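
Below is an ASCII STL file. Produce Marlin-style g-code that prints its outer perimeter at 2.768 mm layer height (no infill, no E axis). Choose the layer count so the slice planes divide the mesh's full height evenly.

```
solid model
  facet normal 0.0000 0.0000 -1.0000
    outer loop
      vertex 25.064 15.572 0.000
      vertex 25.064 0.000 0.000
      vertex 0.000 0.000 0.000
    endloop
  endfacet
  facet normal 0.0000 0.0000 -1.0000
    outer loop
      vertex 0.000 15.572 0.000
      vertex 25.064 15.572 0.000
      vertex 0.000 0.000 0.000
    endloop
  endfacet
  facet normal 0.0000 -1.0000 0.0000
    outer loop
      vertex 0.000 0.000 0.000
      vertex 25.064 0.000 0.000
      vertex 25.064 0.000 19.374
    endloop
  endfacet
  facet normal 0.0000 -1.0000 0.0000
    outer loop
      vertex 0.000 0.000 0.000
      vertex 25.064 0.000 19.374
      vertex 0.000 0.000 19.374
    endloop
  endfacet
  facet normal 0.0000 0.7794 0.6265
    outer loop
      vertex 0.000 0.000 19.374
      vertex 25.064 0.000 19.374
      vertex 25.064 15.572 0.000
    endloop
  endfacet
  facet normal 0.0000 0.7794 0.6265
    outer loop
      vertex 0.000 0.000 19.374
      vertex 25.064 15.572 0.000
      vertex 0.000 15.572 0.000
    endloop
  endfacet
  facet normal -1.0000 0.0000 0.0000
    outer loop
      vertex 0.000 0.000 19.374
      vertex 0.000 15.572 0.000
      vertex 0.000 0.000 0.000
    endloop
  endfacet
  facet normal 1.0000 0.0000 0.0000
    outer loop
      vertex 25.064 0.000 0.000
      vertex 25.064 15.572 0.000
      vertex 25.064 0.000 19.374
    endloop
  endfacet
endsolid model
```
; perimeter-only toolpath
G21 ; units = mm
G90 ; absolute positioning
G28 ; home
; layer 1
G0 Z2.768
G0 X0.000 Y0.000
G1 X25.064 Y0.000
G1 X25.064 Y13.347
G1 X0.000 Y13.347
G1 X0.000 Y0.000
; layer 2
G0 Z5.535
G0 X0.000 Y0.000
G1 X25.064 Y0.000
G1 X25.064 Y11.123
G1 X0.000 Y11.123
G1 X0.000 Y0.000
; layer 3
G0 Z8.303
G0 X0.000 Y0.000
G1 X25.064 Y0.000
G1 X25.064 Y8.898
G1 X0.000 Y8.898
G1 X0.000 Y0.000
; layer 4
G0 Z11.071
G0 X0.000 Y0.000
G1 X25.064 Y0.000
G1 X25.064 Y6.674
G1 X0.000 Y6.674
G1 X0.000 Y0.000
; layer 5
G0 Z13.839
G0 X0.000 Y0.000
G1 X25.064 Y0.000
G1 X25.064 Y4.449
G1 X0.000 Y4.449
G1 X0.000 Y0.000
; layer 6
G0 Z16.606
G0 X0.000 Y0.000
G1 X25.064 Y0.000
G1 X25.064 Y2.225
G1 X0.000 Y2.225
G1 X0.000 Y0.000
M2 ; end

The solid is a wedge (ramp): 25.1 × 15.6 mm base, rising to 19.4 mm along the y=0 edge and sloping linearly to z=0 at y=15.6. Slicing at Δz = 2.768 mm — 7 equal slices spanning the solid's height, so layer i sits at z = i·h/7 — gives 6 non-empty perimeters. Each is a 4-segment closed polygon; G0 lifts to the layer z and rapids to the start vertex, then G1 traces the edges. The cross-section shrinks linearly with z (the slice at the apex is degenerate and omitted).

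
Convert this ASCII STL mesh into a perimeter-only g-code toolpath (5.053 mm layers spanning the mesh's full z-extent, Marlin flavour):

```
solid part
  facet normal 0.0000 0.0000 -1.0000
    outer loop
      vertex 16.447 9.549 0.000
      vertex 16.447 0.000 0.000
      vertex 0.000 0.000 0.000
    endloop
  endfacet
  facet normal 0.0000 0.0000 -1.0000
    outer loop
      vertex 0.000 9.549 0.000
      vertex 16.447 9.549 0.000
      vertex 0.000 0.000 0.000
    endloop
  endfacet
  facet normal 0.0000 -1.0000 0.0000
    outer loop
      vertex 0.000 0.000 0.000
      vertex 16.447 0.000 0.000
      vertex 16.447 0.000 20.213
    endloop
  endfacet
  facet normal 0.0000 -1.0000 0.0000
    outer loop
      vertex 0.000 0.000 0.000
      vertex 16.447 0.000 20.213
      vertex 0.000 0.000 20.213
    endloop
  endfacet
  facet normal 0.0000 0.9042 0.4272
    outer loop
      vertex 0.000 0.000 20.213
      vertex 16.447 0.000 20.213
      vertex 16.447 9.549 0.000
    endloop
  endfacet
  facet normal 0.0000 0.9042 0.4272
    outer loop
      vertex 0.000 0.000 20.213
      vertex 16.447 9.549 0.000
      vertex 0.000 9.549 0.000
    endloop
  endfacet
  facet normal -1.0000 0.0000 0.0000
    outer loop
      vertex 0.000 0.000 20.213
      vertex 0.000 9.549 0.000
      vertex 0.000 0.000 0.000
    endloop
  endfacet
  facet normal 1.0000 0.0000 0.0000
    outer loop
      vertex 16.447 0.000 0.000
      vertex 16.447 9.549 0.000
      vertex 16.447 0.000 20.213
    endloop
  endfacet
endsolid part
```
; perimeter-only toolpath
G21 ; units = mm
G90 ; absolute positioning
G28 ; home
; layer 1
G0 Z5.053
G0 X0.000 Y0.000
G1 X16.447 Y0.000
G1 X16.447 Y7.162
G1 X0.000 Y7.162
G1 X0.000 Y0.000
; layer 2
G0 Z10.107
G0 X0.000 Y0.000
G1 X16.447 Y0.000
G1 X16.447 Y4.774
G1 X0.000 Y4.774
G1 X0.000 Y0.000
; layer 3
G0 Z15.160
G0 X0.000 Y0.000
G1 X16.447 Y0.000
G1 X16.447 Y2.387
G1 X0.000 Y2.387
G1 X0.000 Y0.000
M2 ; end

The solid is a wedge (ramp): 16.4 × 9.55 mm base, rising to 20.2 mm along the y=0 edge and sloping linearly to z=0 at y=9.55. Slicing at Δz = 5.053 mm — 4 equal slices spanning the solid's height, so layer i sits at z = i·h/4 — gives 3 non-empty perimeters. Each is a 4-segment closed polygon; G0 lifts to the layer z and rapids to the start vertex, then G1 traces the edges. The cross-section shrinks linearly with z (the slice at the apex is degenerate and omitted).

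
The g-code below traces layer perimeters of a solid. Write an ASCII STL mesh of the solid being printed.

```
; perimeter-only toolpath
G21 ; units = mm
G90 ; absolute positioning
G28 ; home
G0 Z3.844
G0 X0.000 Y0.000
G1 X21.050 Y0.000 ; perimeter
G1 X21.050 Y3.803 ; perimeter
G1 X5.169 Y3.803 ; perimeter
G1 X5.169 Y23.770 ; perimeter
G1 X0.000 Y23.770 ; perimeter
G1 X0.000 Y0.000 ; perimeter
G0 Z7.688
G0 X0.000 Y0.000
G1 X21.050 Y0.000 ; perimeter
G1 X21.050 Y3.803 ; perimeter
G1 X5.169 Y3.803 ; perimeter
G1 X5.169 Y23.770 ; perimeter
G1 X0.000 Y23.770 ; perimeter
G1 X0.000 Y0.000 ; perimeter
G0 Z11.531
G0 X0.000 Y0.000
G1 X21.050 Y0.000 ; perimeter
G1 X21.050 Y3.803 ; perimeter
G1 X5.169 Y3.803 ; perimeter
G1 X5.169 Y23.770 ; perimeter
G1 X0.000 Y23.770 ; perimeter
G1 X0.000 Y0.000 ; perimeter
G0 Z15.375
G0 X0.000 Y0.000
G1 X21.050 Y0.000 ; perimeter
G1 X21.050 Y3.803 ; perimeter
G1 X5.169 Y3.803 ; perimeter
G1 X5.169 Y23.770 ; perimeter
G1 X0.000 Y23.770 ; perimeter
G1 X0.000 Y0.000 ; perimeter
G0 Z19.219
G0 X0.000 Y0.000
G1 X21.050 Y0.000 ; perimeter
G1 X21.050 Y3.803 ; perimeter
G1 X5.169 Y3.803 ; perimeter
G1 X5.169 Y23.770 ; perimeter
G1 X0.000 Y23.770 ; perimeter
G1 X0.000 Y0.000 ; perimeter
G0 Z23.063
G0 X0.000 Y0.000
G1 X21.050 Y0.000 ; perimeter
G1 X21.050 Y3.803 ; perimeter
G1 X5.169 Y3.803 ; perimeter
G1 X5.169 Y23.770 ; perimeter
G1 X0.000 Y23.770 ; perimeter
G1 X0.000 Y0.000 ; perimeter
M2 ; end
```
solid part
  facet normal 0.0000 0.0000 -1.0000
    outer loop
      vertex 21.050 3.803 0.000
      vertex 21.050 0.000 0.000
      vertex 0.000 0.000 0.000
    endloop
  endfacet
  facet normal 0.0000 0.0000 -1.0000
    outer loop
      vertex 5.169 3.803 0.000
      vertex 21.050 3.803 0.000
      vertex 0.000 0.000 0.000
    endloop
  endfacet
  facet normal 0.0000 0.0000 -1.0000
    outer loop
      vertex 5.169 23.770 0.000
      vertex 5.169 3.803 0.000
      vertex 0.000 0.000 0.000
    endloop
  endfacet
  facet normal 0.0000 0.0000 -1.0000
    outer loop
      vertex 0.000 23.770 0.000
      vertex 5.169 23.770 0.000
      vertex 0.000 0.000 0.000
    endloop
  endfacet
  facet normal 0.0000 0.0000 1.0000
    outer loop
      vertex 0.000 0.000 23.063
      vertex 21.050 0.000 23.063
      vertex 21.050 3.803 23.063
    endloop
  endfacet
  facet normal 0.0000 0.0000 1.0000
    outer loop
      vertex 0.000 0.000 23.063
      vertex 21.050 3.803 23.063
      vertex 5.169 3.803 23.063
    endloop
  endfacet
  facet normal 0.0000 0.0000 1.0000
    outer loop
      vertex 0.000 0.000 23.063
      vertex 5.169 3.803 23.063
      vertex 5.169 23.770 23.063
    endloop
  endfacet
  facet normal 0.0000 0.0000 1.0000
    outer loop
      vertex 0.000 0.000 23.063
      vertex 5.169 23.770 23.063
      vertex 0.000 23.770 23.063
    endloop
  endfacet
  facet normal 0.0000 -1.0000 0.0000
    outer loop
      vertex 0.000 0.000 0.000
      vertex 21.050 0.000 0.000
      vertex 21.050 0.000 23.063
    endloop
  endfacet
  facet normal 0.0000 -1.0000 0.0000
    outer loop
      vertex 0.000 0.000 0.000
      vertex 21.050 0.000 23.063
      vertex 0.000 0.000 23.063
    endloop
  endfacet
  facet normal 1.0000 0.0000 0.0000
    outer loop
      vertex 21.050 0.000 0.000
      vertex 21.050 3.803 0.000
      vertex 21.050 3.803 23.063
    endloop
  endfacet
  facet normal 1.0000 0.0000 0.0000
    outer loop
      vertex 21.050 0.000 0.000
      vertex 21.050 3.803 23.063
      vertex 21.050 0.000 23.063
    endloop
  endfacet
  facet normal 0.0000 1.0000 0.0000
    outer loop
      vertex 21.050 3.803 0.000
      vertex 5.169 3.803 0.000
      vertex 5.169 3.803 23.063
    endloop
  endfacet
  facet normal 0.0000 1.0000 0.0000
    outer loop
      vertex 21.050 3.803 0.000
      vertex 5.169 3.803 23.063
      vertex 21.050 3.803 23.063
    endloop
  endfacet
  facet normal 1.0000 0.0000 0.0000
    outer loop
      vertex 5.169 3.803 0.000
      vertex 5.169 23.770 0.000
      vertex 5.169 23.770 23.063
    endloop
  endfacet
  facet normal 1.0000 0.0000 0.0000
    outer loop
      vertex 5.169 3.803 0.000
      vertex 5.169 23.770 23.063
      vertex 5.169 3.803 23.063
    endloop
  endfacet
  facet normal 0.0000 1.0000 0.0000
    outer loop
      vertex 5.169 23.770 0.000
      vertex 0.000 23.770 0.000
      vertex 0.000 23.770 23.063
    endloop
  endfacet
  facet normal 0.0000 1.0000 0.0000
    outer loop
      vertex 5.169 23.770 0.000
      vertex 0.000 23.770 23.063
      vertex 5.169 23.770 23.063
    endloop
  endfacet
  facet normal -1.0000 0.0000 0.0000
    outer loop
      vertex 0.000 23.770 0.000
      vertex 0.000 0.000 0.000
      vertex 0.000 0.000 23.063
    endloop
  endfacet
  facet normal -1.0000 0.0000 0.0000
    outer loop
      vertex 0.000 23.770 0.000
      vertex 0.000 0.000 23.063
      vertex 0.000 23.770 23.063
    endloop
  endfacet
endsolid part

The G0 Z moves step by Δz≈3.844 mm. Every layer's G1 loop is the same polygon, so the solid is a straight extrusion of it from z=0 to z≈23.1. Closing with flat bottom and top caps and triangulating gives 20 facets — an L-shaped prism: outer 21.1 × 23.8 mm, arm thicknesses ≈ 3.8 mm (horizontal) and 5.17 mm (vertical), extruded 23.1 mm in z.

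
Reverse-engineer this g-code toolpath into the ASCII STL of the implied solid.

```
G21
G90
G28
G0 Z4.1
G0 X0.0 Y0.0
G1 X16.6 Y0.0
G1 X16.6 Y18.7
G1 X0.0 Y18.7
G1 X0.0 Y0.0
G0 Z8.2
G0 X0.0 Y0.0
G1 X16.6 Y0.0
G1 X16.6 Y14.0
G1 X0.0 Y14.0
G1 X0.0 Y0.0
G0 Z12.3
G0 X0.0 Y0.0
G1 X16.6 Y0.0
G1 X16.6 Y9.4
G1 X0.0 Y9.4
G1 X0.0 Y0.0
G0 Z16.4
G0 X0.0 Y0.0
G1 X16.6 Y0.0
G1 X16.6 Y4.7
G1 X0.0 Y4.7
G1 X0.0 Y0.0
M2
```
solid part
  facet normal 0.0000 0.0000 -1.0000
    outer loop
      vertex 16.6 23.4 0.0
      vertex 16.6 0.0 0.0
      vertex 0.0 0.0 0.0
    endloop
  endfacet
  facet normal 0.0000 0.0000 -1.0000
    outer loop
      vertex 0.0 23.4 0.0
      vertex 16.6 23.4 0.0
      vertex 0.0 0.0 0.0
    endloop
  endfacet
  facet normal 0.0000 -1.0000 0.0000
    outer loop
      vertex 0.0 0.0 0.0
      vertex 16.6 0.0 0.0
      vertex 16.6 0.0 20.5
    endloop
  endfacet
  facet normal 0.0000 -1.0000 0.0000
    outer loop
      vertex 0.0 0.0 0.0
      vertex 16.6 0.0 20.5
      vertex 0.0 0.0 20.5
    endloop
  endfacet
  facet normal 0.0000 0.6590 0.7522
    outer loop
      vertex 0.0 0.0 20.5
      vertex 16.6 0.0 20.5
      vertex 16.6 23.4 0.0
    endloop
  endfacet
  facet normal 0.0000 0.6590 0.7522
    outer loop
      vertex 0.0 0.0 20.5
      vertex 16.6 23.4 0.0
      vertex 0.0 23.4 0.0
    endloop
  endfacet
  facet normal -1.0000 0.0000 0.0000
    outer loop
      vertex 0.0 0.0 20.5
      vertex 0.0 23.4 0.0
      vertex 0.0 0.0 0.0
    endloop
  endfacet
  facet normal 1.0000 0.0000 0.0000
    outer loop
      vertex 16.6 0.0 0.0
      vertex 16.6 23.4 0.0
      vertex 16.6 0.0 20.5
    endloop
  endfacet
endsolid part

The G0 Z moves step by Δz≈4.1 mm. The G1 loops shrink linearly with z, so the solid tapers from its base footprint up to z≈20.5. Closing with a flat bottom cap and the tapered top and triangulating gives 8 facets — a wedge (ramp): 16.6 × 23.4 mm base, rising to 20.5 mm along the y=0 edge and sloping linearly to z=0 at y=23.4.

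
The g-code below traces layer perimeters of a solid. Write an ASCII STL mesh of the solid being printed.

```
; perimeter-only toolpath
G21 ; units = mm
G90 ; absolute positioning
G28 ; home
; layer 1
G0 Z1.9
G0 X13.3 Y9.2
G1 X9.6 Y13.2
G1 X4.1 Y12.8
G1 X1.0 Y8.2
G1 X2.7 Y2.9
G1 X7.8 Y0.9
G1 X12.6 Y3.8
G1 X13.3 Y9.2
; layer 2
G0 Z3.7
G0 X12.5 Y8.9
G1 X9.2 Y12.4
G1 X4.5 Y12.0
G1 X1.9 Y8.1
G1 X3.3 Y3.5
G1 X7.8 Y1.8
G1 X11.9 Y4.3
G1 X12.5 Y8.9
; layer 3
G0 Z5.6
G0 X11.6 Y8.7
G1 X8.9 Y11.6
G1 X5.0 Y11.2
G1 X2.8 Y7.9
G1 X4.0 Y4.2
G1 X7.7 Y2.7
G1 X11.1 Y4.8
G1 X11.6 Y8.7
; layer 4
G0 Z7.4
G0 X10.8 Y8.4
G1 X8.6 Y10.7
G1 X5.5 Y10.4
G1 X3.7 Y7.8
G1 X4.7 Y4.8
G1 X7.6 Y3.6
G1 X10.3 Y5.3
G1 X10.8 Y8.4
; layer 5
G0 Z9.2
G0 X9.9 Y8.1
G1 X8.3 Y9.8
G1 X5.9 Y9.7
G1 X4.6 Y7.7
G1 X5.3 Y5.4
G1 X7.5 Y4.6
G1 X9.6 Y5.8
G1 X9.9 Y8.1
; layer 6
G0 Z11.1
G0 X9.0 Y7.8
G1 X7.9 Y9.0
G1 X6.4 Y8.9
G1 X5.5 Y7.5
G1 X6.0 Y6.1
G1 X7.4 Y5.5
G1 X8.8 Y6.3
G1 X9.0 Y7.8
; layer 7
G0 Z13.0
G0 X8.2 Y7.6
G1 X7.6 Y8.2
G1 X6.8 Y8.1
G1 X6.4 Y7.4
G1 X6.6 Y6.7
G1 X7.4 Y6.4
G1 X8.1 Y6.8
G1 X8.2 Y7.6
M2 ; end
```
solid part
  facet normal 0.0000 0.0000 -1.0000
    outer loop
      vertex 3.6 13.6 0.0
      vertex 9.9 14.1 0.0
      vertex 14.2 9.5 0.0
    endloop
  endfacet
  facet normal 0.0000 0.0000 -1.0000
    outer loop
      vertex 0.1 8.3 0.0
      vertex 3.6 13.6 0.0
      vertex 14.2 9.5 0.0
    endloop
  endfacet
  facet normal 0.0000 0.0000 -1.0000
    outer loop
      vertex 2.0 2.3 0.0
      vertex 0.1 8.3 0.0
      vertex 14.2 9.5 0.0
    endloop
  endfacet
  facet normal 0.0000 0.0000 -1.0000
    outer loop
      vertex 7.9 0.0 0.0
      vertex 2.0 2.3 0.0
      vertex 14.2 9.5 0.0
    endloop
  endfacet
  facet normal 0.0000 0.0000 -1.0000
    outer loop
      vertex 13.4 3.3 0.0
      vertex 7.9 0.0 0.0
      vertex 14.2 9.5 0.0
    endloop
  endfacet
  facet normal 0.6681 0.6246 0.4043
    outer loop
      vertex 14.2 9.5 0.0
      vertex 9.9 14.1 0.0
      vertex 7.3 7.3 14.8
    endloop
  endfacet
  facet normal -0.0723 0.9111 0.4059
    outer loop
      vertex 9.9 14.1 0.0
      vertex 3.6 13.6 0.0
      vertex 7.3 7.3 14.8
    endloop
  endfacet
  facet normal -0.7629 0.5038 0.4052
    outer loop
      vertex 3.6 13.6 0.0
      vertex 0.1 8.3 0.0
      vertex 7.3 7.3 14.8
    endloop
  endfacet
  facet normal -0.8715 -0.2760 0.4053
    outer loop
      vertex 0.1 8.3 0.0
      vertex 2.0 2.3 0.0
      vertex 7.3 7.3 14.8
    endloop
  endfacet
  facet normal -0.3319 -0.8513 0.4064
    outer loop
      vertex 2.0 2.3 0.0
      vertex 7.9 0.0 0.0
      vertex 7.3 7.3 14.8
    endloop
  endfacet
  facet normal 0.4703 -0.7838 0.4057
    outer loop
      vertex 7.9 0.0 0.0
      vertex 13.4 3.3 0.0
      vertex 7.3 7.3 14.8
    endloop
  endfacet
  facet normal 0.9067 -0.1170 0.4053
    outer loop
      vertex 13.4 3.3 0.0
      vertex 14.2 9.5 0.0
      vertex 7.3 7.3 14.8
    endloop
  endfacet
endsolid part

The G0 Z moves step by Δz≈1.9 mm. The G1 loops shrink linearly with z, so the solid tapers from its base footprint up to z≈14.8. Closing with a flat bottom cap and the tapered top and triangulating gives 12 facets — a regular 7-sided pyramid, base circumscribed radius ≈ 7.3 mm, apex at z ≈ 14.8 mm.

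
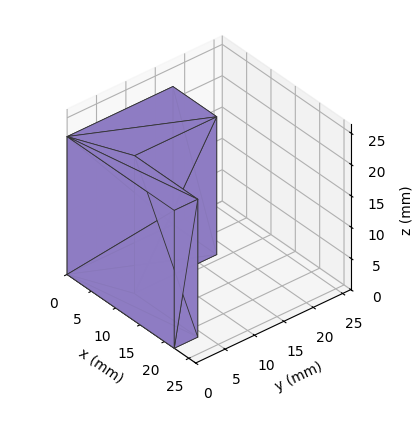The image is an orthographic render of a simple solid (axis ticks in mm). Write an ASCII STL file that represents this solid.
Reading the render: the shape is an L-shaped prism: outer 22 × 18 mm, arm thicknesses ≈ 4 mm (horizontal) and 9 mm (vertical), extruded 22 mm in z (dimensions read to the nearest mm from the axis ticks). For the STL, each face is triangulated and given an outward normal.

solid part
  facet normal 0.0000 0.0000 -1.0000
    outer loop
      vertex 22.00 4.00 0.00
      vertex 22.00 0.00 0.00
      vertex 0.00 0.00 0.00
    endloop
  endfacet
  facet normal 0.0000 0.0000 -1.0000
    outer loop
      vertex 9.00 4.00 0.00
      vertex 22.00 4.00 0.00
      vertex 0.00 0.00 0.00
    endloop
  endfacet
  facet normal 0.0000 0.0000 -1.0000
    outer loop
      vertex 9.00 18.00 0.00
      vertex 9.00 4.00 0.00
      vertex 0.00 0.00 0.00
    endloop
  endfacet
  facet normal 0.0000 0.0000 -1.0000
    outer loop
      vertex 0.00 18.00 0.00
      vertex 9.00 18.00 0.00
      vertex 0.00 0.00 0.00
    endloop
  endfacet
  facet normal 0.0000 0.0000 1.0000
    outer loop
      vertex 0.00 0.00 22.00
      vertex 22.00 0.00 22.00
      vertex 22.00 4.00 22.00
    endloop
  endfacet
  facet normal 0.0000 0.0000 1.0000
    outer loop
      vertex 0.00 0.00 22.00
      vertex 22.00 4.00 22.00
      vertex 9.00 4.00 22.00
    endloop
  endfacet
  facet normal 0.0000 0.0000 1.0000
    outer loop
      vertex 0.00 0.00 22.00
      vertex 9.00 4.00 22.00
      vertex 9.00 18.00 22.00
    endloop
  endfacet
  facet normal 0.0000 0.0000 1.0000
    outer loop
      vertex 0.00 0.00 22.00
      vertex 9.00 18.00 22.00
      vertex 0.00 18.00 22.00
    endloop
  endfacet
  facet normal 0.0000 -1.0000 0.0000
    outer loop
      vertex 0.00 0.00 0.00
      vertex 22.00 0.00 0.00
      vertex 22.00 0.00 22.00
    endloop
  endfacet
  facet normal 0.0000 -1.0000 0.0000
    outer loop
      vertex 0.00 0.00 0.00
      vertex 22.00 0.00 22.00
      vertex 0.00 0.00 22.00
    endloop
  endfacet
  facet normal 1.0000 0.0000 0.0000
    outer loop
      vertex 22.00 0.00 0.00
      vertex 22.00 4.00 0.00
      vertex 22.00 4.00 22.00
    endloop
  endfacet
  facet normal 1.0000 0.0000 0.0000
    outer loop
      vertex 22.00 0.00 0.00
      vertex 22.00 4.00 22.00
      vertex 22.00 0.00 22.00
    endloop
  endfacet
  facet normal 0.0000 1.0000 0.0000
    outer loop
      vertex 22.00 4.00 0.00
      vertex 9.00 4.00 0.00
      vertex 9.00 4.00 22.00
    endloop
  endfacet
  facet normal 0.0000 1.0000 0.0000
    outer loop
      vertex 22.00 4.00 0.00
      vertex 9.00 4.00 22.00
      vertex 22.00 4.00 22.00
    endloop
  endfacet
  facet normal 1.0000 0.0000 0.0000
    outer loop
      vertex 9.00 4.00 0.00
      vertex 9.00 18.00 0.00
      vertex 9.00 18.00 22.00
    endloop
  endfacet
  facet normal 1.0000 0.0000 0.0000
    outer loop
      vertex 9.00 4.00 0.00
      vertex 9.00 18.00 22.00
      vertex 9.00 4.00 22.00
    endloop
  endfacet
  facet normal 0.0000 1.0000 0.0000
    outer loop
      vertex 9.00 18.00 0.00
      vertex 0.00 18.00 0.00
      vertex 0.00 18.00 22.00
    endloop
  endfacet
  facet normal 0.0000 1.0000 0.0000
    outer loop
      vertex 9.00 18.00 0.00
      vertex 0.00 18.00 22.00
      vertex 9.00 18.00 22.00
    endloop
  endfacet
  facet normal -1.0000 0.0000 0.0000
    outer loop
      vertex 0.00 18.00 0.00
      vertex 0.00 0.00 0.00
      vertex 0.00 0.00 22.00
    endloop
  endfacet
  facet normal -1.0000 0.0000 0.0000
    outer loop
      vertex 0.00 18.00 0.00
      vertex 0.00 0.00 22.00
      vertex 0.00 18.00 22.00
    endloop
  endfacet
endsolid part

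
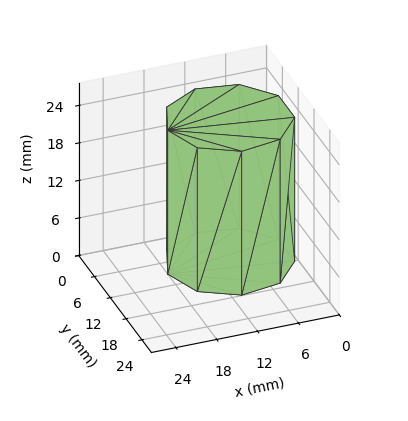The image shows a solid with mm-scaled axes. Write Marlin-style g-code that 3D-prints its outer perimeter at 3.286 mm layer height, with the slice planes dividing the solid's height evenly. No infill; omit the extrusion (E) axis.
Reading the render: the shape is a regular 9-sided prism (a cylinder approximated with 9 flat sides), circumscribed radius ≈ 9 mm, height ≈ 23 mm (dimensions read to the nearest mm from the axis ticks). For the g-code, the solid's height is divided into equal slices at the stated Δz and each level perimeter traced with G1 moves after a G0 lift.

; perimeter-only toolpath
G21 ; units = mm
G90 ; absolute positioning
G28 ; home
; layer 1
G0 Z3.286
G0 X18.000 Y9.000
G1 X15.894 Y14.785
G1 X10.563 Y17.863
G1 X4.500 Y16.794
G1 X0.543 Y12.078
G1 X0.543 Y5.922
G1 X4.500 Y1.206
G1 X10.563 Y0.137
G1 X15.894 Y3.215
G1 X18.000 Y9.000
; layer 2
G0 Z6.571
G0 X18.000 Y9.000
G1 X15.894 Y14.785
G1 X10.563 Y17.863
G1 X4.500 Y16.794
G1 X0.543 Y12.078
G1 X0.543 Y5.922
G1 X4.500 Y1.206
G1 X10.563 Y0.137
G1 X15.894 Y3.215
G1 X18.000 Y9.000
; layer 3
G0 Z9.857
G0 X18.000 Y9.000
G1 X15.894 Y14.785
G1 X10.563 Y17.863
G1 X4.500 Y16.794
G1 X0.543 Y12.078
G1 X0.543 Y5.922
G1 X4.500 Y1.206
G1 X10.563 Y0.137
G1 X15.894 Y3.215
G1 X18.000 Y9.000
; layer 4
G0 Z13.143
G0 X18.000 Y9.000
G1 X15.894 Y14.785
G1 X10.563 Y17.863
G1 X4.500 Y16.794
G1 X0.543 Y12.078
G1 X0.543 Y5.922
G1 X4.500 Y1.206
G1 X10.563 Y0.137
G1 X15.894 Y3.215
G1 X18.000 Y9.000
; layer 5
G0 Z16.429
G0 X18.000 Y9.000
G1 X15.894 Y14.785
G1 X10.563 Y17.863
G1 X4.500 Y16.794
G1 X0.543 Y12.078
G1 X0.543 Y5.922
G1 X4.500 Y1.206
G1 X10.563 Y0.137
G1 X15.894 Y3.215
G1 X18.000 Y9.000
; layer 6
G0 Z19.714
G0 X18.000 Y9.000
G1 X15.894 Y14.785
G1 X10.563 Y17.863
G1 X4.500 Y16.794
G1 X0.543 Y12.078
G1 X0.543 Y5.922
G1 X4.500 Y1.206
G1 X10.563 Y0.137
G1 X15.894 Y3.215
G1 X18.000 Y9.000
; layer 7
G0 Z23.000
G0 X18.000 Y9.000
G1 X15.894 Y14.785
G1 X10.563 Y17.863
G1 X4.500 Y16.794
G1 X0.543 Y12.078
G1 X0.543 Y5.922
G1 X4.500 Y1.206
G1 X10.563 Y0.137
G1 X15.894 Y3.215
G1 X18.000 Y9.000
M2 ; end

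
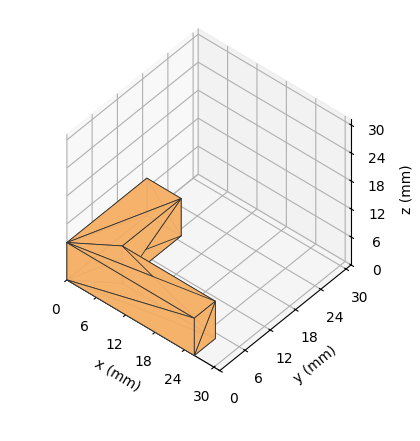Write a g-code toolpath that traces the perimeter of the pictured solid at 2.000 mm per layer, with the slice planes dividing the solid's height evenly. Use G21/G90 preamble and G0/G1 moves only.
Reading the render: the shape is an L-shaped prism: outer 26 × 19 mm, arm thicknesses ≈ 5 mm (horizontal) and 7 mm (vertical), extruded 8 mm in z (dimensions read to the nearest mm from the axis ticks). For the g-code, the solid's height is divided into equal slices at the stated Δz and each level perimeter traced with G1 moves after a G0 lift.

; perimeter-only toolpath
G21 ; units = mm
G90 ; absolute positioning
G28 ; home
; layer 1
G0 Z2.000
G0 X0.000 Y0.000
G1 X26.000 Y0.000
G1 X26.000 Y5.000
G1 X7.000 Y5.000
G1 X7.000 Y19.000
G1 X0.000 Y19.000
G1 X0.000 Y0.000
; layer 2
G0 Z4.000
G0 X0.000 Y0.000
G1 X26.000 Y0.000
G1 X26.000 Y5.000
G1 X7.000 Y5.000
G1 X7.000 Y19.000
G1 X0.000 Y19.000
G1 X0.000 Y0.000
; layer 3
G0 Z6.000
G0 X0.000 Y0.000
G1 X26.000 Y0.000
G1 X26.000 Y5.000
G1 X7.000 Y5.000
G1 X7.000 Y19.000
G1 X0.000 Y19.000
G1 X0.000 Y0.000
; layer 4
G0 Z8.000
G0 X0.000 Y0.000
G1 X26.000 Y0.000
G1 X26.000 Y5.000
G1 X7.000 Y5.000
G1 X7.000 Y19.000
G1 X0.000 Y19.000
G1 X0.000 Y0.000
M2 ; end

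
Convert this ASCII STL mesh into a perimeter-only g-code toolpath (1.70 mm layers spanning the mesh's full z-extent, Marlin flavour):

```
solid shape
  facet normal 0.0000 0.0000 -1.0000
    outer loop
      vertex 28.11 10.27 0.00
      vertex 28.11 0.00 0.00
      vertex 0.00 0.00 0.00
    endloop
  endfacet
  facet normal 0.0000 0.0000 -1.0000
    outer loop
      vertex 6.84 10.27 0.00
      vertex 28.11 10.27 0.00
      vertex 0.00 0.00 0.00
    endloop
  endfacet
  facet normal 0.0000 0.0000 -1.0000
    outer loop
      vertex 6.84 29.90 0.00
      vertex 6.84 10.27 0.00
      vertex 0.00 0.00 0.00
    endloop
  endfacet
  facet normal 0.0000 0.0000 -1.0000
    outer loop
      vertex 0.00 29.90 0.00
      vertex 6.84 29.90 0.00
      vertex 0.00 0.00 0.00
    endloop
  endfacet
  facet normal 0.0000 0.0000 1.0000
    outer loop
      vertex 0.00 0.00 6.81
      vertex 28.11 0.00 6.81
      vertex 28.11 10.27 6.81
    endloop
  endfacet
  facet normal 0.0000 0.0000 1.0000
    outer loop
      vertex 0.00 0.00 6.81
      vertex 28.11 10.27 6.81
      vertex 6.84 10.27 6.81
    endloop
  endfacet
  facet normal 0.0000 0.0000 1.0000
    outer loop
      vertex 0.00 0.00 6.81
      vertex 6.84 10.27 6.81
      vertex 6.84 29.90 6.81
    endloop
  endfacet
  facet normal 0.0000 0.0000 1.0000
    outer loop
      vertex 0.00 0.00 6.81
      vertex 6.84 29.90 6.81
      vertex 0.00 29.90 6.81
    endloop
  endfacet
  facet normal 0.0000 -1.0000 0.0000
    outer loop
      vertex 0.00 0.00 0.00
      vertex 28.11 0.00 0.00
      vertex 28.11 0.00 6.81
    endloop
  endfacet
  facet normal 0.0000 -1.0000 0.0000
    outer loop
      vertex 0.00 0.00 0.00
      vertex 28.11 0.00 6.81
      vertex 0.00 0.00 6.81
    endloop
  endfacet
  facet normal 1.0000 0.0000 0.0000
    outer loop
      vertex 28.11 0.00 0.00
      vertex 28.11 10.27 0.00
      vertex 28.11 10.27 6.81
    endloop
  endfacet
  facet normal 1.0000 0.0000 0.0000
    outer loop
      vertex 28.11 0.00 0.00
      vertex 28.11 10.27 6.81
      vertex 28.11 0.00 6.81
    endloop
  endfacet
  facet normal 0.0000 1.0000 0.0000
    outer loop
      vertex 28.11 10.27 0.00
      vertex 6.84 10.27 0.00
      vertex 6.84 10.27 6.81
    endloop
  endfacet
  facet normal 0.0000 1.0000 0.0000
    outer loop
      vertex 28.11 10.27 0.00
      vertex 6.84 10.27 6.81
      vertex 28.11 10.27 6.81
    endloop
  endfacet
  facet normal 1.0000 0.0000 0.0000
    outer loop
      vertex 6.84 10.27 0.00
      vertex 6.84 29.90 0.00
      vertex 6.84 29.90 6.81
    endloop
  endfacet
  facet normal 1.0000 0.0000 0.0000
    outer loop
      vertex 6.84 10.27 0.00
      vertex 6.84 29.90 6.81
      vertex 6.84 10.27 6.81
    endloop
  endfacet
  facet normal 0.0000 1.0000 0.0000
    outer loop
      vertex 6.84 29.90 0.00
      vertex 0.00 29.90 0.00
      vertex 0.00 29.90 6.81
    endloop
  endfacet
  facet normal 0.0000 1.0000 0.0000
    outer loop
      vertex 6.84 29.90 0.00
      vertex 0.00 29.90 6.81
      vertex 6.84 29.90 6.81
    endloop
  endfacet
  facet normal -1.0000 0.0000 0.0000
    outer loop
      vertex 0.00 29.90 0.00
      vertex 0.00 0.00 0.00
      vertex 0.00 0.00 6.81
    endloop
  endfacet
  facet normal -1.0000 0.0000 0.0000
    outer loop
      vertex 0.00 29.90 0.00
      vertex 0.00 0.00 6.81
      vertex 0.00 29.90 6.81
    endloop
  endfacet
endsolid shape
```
; perimeter-only toolpath
G21 ; units = mm
G90 ; absolute positioning
G28 ; home
; layer 1
G0 Z1.70
G0 X0.00 Y0.00
G1 X28.11 Y0.00
G1 X28.11 Y10.27
G1 X6.84 Y10.27
G1 X6.84 Y29.90
G1 X0.00 Y29.90
G1 X0.00 Y0.00
; layer 2
G0 Z3.40
G0 X0.00 Y0.00
G1 X28.11 Y0.00
G1 X28.11 Y10.27
G1 X6.84 Y10.27
G1 X6.84 Y29.90
G1 X0.00 Y29.90
G1 X0.00 Y0.00
; layer 3
G0 Z5.11
G0 X0.00 Y0.00
G1 X28.11 Y0.00
G1 X28.11 Y10.27
G1 X6.84 Y10.27
G1 X6.84 Y29.90
G1 X0.00 Y29.90
G1 X0.00 Y0.00
; layer 4
G0 Z6.81
G0 X0.00 Y0.00
G1 X28.11 Y0.00
G1 X28.11 Y10.27
G1 X6.84 Y10.27
G1 X6.84 Y29.90
G1 X0.00 Y29.90
G1 X0.00 Y0.00
M2 ; end

The solid is an L-shaped prism: outer 28.1 × 29.9 mm, arm thicknesses ≈ 10.3 mm (horizontal) and 6.84 mm (vertical), extruded 6.81 mm in z. Slicing at Δz = 1.70 mm — 4 equal slices spanning the solid's height, so layer i sits at z = i·h/4 — gives 4 non-empty perimeters. Each is a 6-segment closed polygon; G0 lifts to the layer z and rapids to the start vertex, then G1 traces the edges.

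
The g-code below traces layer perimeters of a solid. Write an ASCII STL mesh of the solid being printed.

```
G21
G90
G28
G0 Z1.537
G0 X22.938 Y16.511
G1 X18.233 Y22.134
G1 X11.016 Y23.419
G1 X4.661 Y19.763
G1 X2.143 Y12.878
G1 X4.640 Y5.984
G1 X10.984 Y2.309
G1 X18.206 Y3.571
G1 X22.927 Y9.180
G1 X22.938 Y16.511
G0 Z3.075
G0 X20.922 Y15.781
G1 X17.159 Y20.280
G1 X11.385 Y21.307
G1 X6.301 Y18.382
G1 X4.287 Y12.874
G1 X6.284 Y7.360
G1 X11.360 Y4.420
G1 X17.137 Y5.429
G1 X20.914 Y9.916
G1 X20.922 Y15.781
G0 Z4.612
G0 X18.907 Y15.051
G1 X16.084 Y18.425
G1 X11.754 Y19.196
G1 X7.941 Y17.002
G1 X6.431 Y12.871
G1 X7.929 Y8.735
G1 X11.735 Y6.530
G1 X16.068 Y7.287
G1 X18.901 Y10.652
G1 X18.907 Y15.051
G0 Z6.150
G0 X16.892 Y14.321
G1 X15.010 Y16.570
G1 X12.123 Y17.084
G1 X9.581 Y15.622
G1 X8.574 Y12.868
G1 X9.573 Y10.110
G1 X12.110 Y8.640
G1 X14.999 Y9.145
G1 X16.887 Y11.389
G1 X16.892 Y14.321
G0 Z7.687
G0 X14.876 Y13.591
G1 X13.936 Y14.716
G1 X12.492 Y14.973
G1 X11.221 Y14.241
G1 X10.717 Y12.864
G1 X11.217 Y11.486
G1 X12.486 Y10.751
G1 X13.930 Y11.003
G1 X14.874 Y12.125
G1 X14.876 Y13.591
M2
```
solid part
  facet normal 0.0000 0.0000 -1.0000
    outer loop
      vertex 10.647 25.530 0.000
      vertex 19.308 23.989 0.000
      vertex 24.953 17.241 0.000
    endloop
  endfacet
  facet normal 0.0000 0.0000 -1.0000
    outer loop
      vertex 3.021 21.143 0.000
      vertex 10.647 25.530 0.000
      vertex 24.953 17.241 0.000
    endloop
  endfacet
  facet normal 0.0000 0.0000 -1.0000
    outer loop
      vertex 0.000 12.881 0.000
      vertex 3.021 21.143 0.000
      vertex 24.953 17.241 0.000
    endloop
  endfacet
  facet normal 0.0000 0.0000 -1.0000
    outer loop
      vertex 2.996 4.609 0.000
      vertex 0.000 12.881 0.000
      vertex 24.953 17.241 0.000
    endloop
  endfacet
  facet normal 0.0000 0.0000 -1.0000
    outer loop
      vertex 10.609 0.199 0.000
      vertex 2.996 4.609 0.000
      vertex 24.953 17.241 0.000
    endloop
  endfacet
  facet normal 0.0000 0.0000 -1.0000
    outer loop
      vertex 19.275 1.713 0.000
      vertex 10.609 0.199 0.000
      vertex 24.953 17.241 0.000
    endloop
  endfacet
  facet normal 0.0000 0.0000 -1.0000
    outer loop
      vertex 24.940 8.444 0.000
      vertex 19.275 1.713 0.000
      vertex 24.953 17.241 0.000
    endloop
  endfacet
  facet normal 0.4654 0.3893 0.7949
    outer loop
      vertex 24.953 17.241 0.000
      vertex 19.308 23.989 0.000
      vertex 12.861 12.861 9.225
    endloop
  endfacet
  facet normal 0.1063 0.5974 0.7949
    outer loop
      vertex 19.308 23.989 0.000
      vertex 10.647 25.530 0.000
      vertex 12.861 12.861 9.225
    endloop
  endfacet
  facet normal -0.3026 0.5259 0.7949
    outer loop
      vertex 10.647 25.530 0.000
      vertex 3.021 21.143 0.000
      vertex 12.861 12.861 9.225
    endloop
  endfacet
  facet normal -0.5698 0.2084 0.7949
    outer loop
      vertex 3.021 21.143 0.000
      vertex 0.000 12.881 0.000
      vertex 12.861 12.861 9.225
    endloop
  endfacet
  facet normal -0.5705 -0.2066 0.7949
    outer loop
      vertex 0.000 12.881 0.000
      vertex 2.996 4.609 0.000
      vertex 12.861 12.861 9.225
    endloop
  endfacet
  facet normal -0.3041 -0.5250 0.7949
    outer loop
      vertex 2.996 4.609 0.000
      vertex 10.609 0.199 0.000
      vertex 12.861 12.861 9.225
    endloop
  endfacet
  facet normal 0.1044 -0.5977 0.7949
    outer loop
      vertex 10.609 0.199 0.000
      vertex 19.275 1.713 0.000
      vertex 12.861 12.861 9.225
    endloop
  endfacet
  facet normal 0.4642 -0.3907 0.7949
    outer loop
      vertex 19.275 1.713 0.000
      vertex 24.940 8.444 0.000
      vertex 12.861 12.861 9.225
    endloop
  endfacet
  facet normal 0.6067 -0.0009 0.7949
    outer loop
      vertex 24.940 8.444 0.000
      vertex 24.953 17.241 0.000
      vertex 12.861 12.861 9.225
    endloop
  endfacet
endsolid part

The G0 Z moves step by Δz≈1.537 mm. The G1 loops shrink linearly with z, so the solid tapers from its base footprint up to z≈9.22. Closing with a flat bottom cap and the tapered top and triangulating gives 16 facets — a regular 9-sided pyramid, base circumscribed radius ≈ 12.9 mm, apex at z ≈ 9.22 mm.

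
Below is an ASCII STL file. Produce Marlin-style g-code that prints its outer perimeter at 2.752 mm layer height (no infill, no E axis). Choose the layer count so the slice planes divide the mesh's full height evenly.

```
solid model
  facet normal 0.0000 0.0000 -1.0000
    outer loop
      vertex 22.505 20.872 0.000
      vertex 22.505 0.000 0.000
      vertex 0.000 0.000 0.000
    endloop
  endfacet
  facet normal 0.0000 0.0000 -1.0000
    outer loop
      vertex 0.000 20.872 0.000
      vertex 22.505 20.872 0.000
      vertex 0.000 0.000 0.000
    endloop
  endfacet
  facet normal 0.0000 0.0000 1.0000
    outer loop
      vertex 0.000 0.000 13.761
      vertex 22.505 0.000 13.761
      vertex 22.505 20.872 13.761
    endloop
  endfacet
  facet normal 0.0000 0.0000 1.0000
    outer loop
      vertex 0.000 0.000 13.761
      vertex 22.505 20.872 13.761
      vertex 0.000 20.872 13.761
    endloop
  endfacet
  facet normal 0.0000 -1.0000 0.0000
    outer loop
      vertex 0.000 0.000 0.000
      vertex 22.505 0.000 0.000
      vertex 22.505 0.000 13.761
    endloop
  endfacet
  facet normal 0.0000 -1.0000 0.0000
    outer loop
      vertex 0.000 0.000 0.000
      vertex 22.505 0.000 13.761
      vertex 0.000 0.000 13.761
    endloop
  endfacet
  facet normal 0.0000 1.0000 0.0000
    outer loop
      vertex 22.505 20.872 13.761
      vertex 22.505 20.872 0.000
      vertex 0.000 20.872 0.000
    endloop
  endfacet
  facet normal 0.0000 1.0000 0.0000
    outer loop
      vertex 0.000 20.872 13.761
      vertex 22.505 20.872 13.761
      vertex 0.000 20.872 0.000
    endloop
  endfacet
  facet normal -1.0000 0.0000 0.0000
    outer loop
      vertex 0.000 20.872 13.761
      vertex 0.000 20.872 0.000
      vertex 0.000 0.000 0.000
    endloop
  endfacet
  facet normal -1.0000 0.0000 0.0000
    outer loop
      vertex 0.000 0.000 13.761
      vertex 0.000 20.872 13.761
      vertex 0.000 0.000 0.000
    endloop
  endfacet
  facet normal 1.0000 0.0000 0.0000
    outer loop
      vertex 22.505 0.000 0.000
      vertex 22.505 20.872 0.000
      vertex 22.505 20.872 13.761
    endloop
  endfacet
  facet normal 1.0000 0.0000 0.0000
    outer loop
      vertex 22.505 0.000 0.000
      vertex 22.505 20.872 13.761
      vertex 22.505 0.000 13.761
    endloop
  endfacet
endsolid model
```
; perimeter-only toolpath
G21 ; units = mm
G90 ; absolute positioning
G28 ; home
; layer 1
G0 Z2.752
G0 X0.000 Y0.000
G1 X22.505 Y0.000
G1 X22.505 Y20.872
G1 X0.000 Y20.872
G1 X0.000 Y0.000
; layer 2
G0 Z5.504
G0 X0.000 Y0.000
G1 X22.505 Y0.000
G1 X22.505 Y20.872
G1 X0.000 Y20.872
G1 X0.000 Y0.000
; layer 3
G0 Z8.257
G0 X0.000 Y0.000
G1 X22.505 Y0.000
G1 X22.505 Y20.872
G1 X0.000 Y20.872
G1 X0.000 Y0.000
; layer 4
G0 Z11.009
G0 X0.000 Y0.000
G1 X22.505 Y0.000
G1 X22.505 Y20.872
G1 X0.000 Y20.872
G1 X0.000 Y0.000
; layer 5
G0 Z13.761
G0 X0.000 Y0.000
G1 X22.505 Y0.000
G1 X22.505 Y20.872
G1 X0.000 Y20.872
G1 X0.000 Y0.000
M2 ; end

The solid is a rectangular box, roughly 22.5 × 20.9 mm footprint and 13.8 mm tall. Slicing at Δz = 2.752 mm — 5 equal slices spanning the solid's height, so layer i sits at z = i·h/5 — gives 5 non-empty perimeters. Each is a 4-segment closed polygon; G0 lifts to the layer z and rapids to the start vertex, then G1 traces the edges.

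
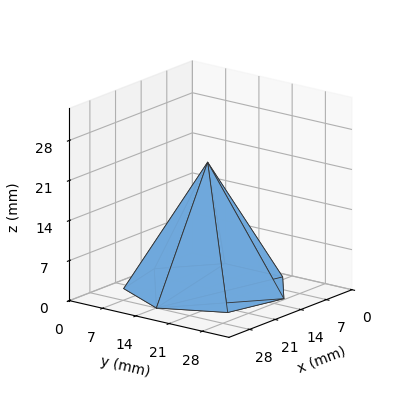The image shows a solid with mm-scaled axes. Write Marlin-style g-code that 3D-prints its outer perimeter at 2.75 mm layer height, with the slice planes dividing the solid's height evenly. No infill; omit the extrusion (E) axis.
Reading the render: the shape is a regular 7-sided pyramid, base circumscribed radius ≈ 14 mm, apex at z ≈ 22 mm (dimensions read to the nearest mm from the axis ticks). For the g-code, the solid's height is divided into equal slices at the stated Δz and each level perimeter traced with G1 moves after a G0 lift.

; perimeter-only toolpath
G21 ; units = mm
G90 ; absolute positioning
G28 ; home
; layer 1
G0 Z2.75
G0 X26.25 Y14.00
G1 X21.64 Y23.58
G1 X11.27 Y25.94
G1 X2.97 Y19.31
G1 X2.97 Y8.69
G1 X11.27 Y2.06
G1 X21.64 Y4.42
G1 X26.25 Y14.00
; layer 2
G0 Z5.50
G0 X24.50 Y14.00
G1 X20.55 Y22.21
G1 X11.66 Y24.24
G1 X4.54 Y18.55
G1 X4.54 Y9.45
G1 X11.66 Y3.76
G1 X20.55 Y5.79
G1 X24.50 Y14.00
; layer 3
G0 Z8.25
G0 X22.75 Y14.00
G1 X19.46 Y20.84
G1 X12.05 Y22.53
G1 X6.12 Y17.79
G1 X6.12 Y10.21
G1 X12.05 Y5.47
G1 X19.46 Y7.16
G1 X22.75 Y14.00
; layer 4
G0 Z11.00
G0 X21.00 Y14.00
G1 X18.37 Y19.48
G1 X12.44 Y20.82
G1 X7.70 Y17.04
G1 X7.70 Y10.96
G1 X12.44 Y7.17
G1 X18.37 Y8.53
G1 X21.00 Y14.00
; layer 5
G0 Z13.75
G0 X19.25 Y14.00
G1 X17.27 Y18.11
G1 X12.83 Y19.12
G1 X9.27 Y16.28
G1 X9.27 Y11.72
G1 X12.83 Y8.88
G1 X17.27 Y9.89
G1 X19.25 Y14.00
; layer 6
G0 Z16.50
G0 X17.50 Y14.00
G1 X16.18 Y16.74
G1 X13.22 Y17.41
G1 X10.85 Y15.52
G1 X10.85 Y12.48
G1 X13.22 Y10.59
G1 X16.18 Y11.26
G1 X17.50 Y14.00
; layer 7
G0 Z19.25
G0 X15.75 Y14.00
G1 X15.09 Y15.37
G1 X13.61 Y15.71
G1 X12.42 Y14.76
G1 X12.42 Y13.24
G1 X13.61 Y12.29
G1 X15.09 Y12.63
G1 X15.75 Y14.00
M2 ; end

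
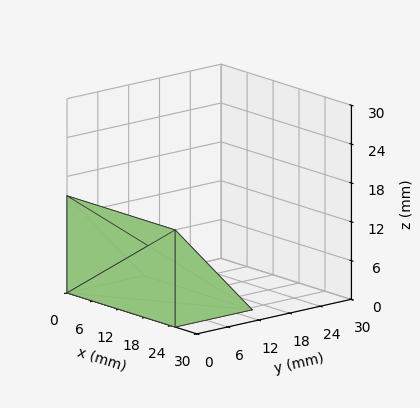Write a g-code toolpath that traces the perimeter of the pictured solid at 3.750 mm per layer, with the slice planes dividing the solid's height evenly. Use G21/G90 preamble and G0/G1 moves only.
Reading the render: the shape is a wedge (ramp): 25 × 15 mm base, rising to 15 mm along the y=0 edge and sloping linearly to z=0 at y=15 (dimensions read to the nearest mm from the axis ticks). For the g-code, the solid's height is divided into equal slices at the stated Δz and each level perimeter traced with G1 moves after a G0 lift.

; perimeter-only toolpath
G21 ; units = mm
G90 ; absolute positioning
G28 ; home
; layer 1
G0 Z3.750
G0 X0.000 Y0.000
G1 X25.000 Y0.000
G1 X25.000 Y11.250
G1 X0.000 Y11.250
G1 X0.000 Y0.000
; layer 2
G0 Z7.500
G0 X0.000 Y0.000
G1 X25.000 Y0.000
G1 X25.000 Y7.500
G1 X0.000 Y7.500
G1 X0.000 Y0.000
; layer 3
G0 Z11.250
G0 X0.000 Y0.000
G1 X25.000 Y0.000
G1 X25.000 Y3.750
G1 X0.000 Y3.750
G1 X0.000 Y0.000
M2 ; end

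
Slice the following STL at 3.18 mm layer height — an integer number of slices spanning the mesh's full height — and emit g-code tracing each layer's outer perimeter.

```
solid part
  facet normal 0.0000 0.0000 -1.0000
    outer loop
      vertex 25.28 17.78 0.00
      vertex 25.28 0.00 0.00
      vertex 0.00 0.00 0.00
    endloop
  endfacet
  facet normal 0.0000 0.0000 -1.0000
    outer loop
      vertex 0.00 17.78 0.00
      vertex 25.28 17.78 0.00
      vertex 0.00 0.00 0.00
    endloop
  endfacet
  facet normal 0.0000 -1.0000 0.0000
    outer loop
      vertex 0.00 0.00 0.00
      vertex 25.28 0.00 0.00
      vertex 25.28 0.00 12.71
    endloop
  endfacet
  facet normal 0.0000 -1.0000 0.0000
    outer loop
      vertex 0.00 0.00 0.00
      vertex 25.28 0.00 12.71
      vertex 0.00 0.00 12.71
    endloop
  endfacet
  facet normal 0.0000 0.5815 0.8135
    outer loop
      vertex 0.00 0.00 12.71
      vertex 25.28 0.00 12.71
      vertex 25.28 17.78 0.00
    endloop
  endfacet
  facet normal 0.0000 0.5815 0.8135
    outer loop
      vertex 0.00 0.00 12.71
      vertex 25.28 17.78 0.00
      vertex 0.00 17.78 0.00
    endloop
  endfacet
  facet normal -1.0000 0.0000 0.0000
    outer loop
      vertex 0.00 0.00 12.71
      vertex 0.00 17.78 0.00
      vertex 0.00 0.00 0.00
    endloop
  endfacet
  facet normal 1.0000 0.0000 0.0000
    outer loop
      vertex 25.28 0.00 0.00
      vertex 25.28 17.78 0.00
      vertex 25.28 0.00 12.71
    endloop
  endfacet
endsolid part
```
; perimeter-only toolpath
G21 ; units = mm
G90 ; absolute positioning
G28 ; home
; layer 1
G0 Z3.18
G0 X0.00 Y0.00
G1 X25.28 Y0.00
G1 X25.28 Y13.34
G1 X0.00 Y13.34
G1 X0.00 Y0.00
; layer 2
G0 Z6.36
G0 X0.00 Y0.00
G1 X25.28 Y0.00
G1 X25.28 Y8.89
G1 X0.00 Y8.89
G1 X0.00 Y0.00
; layer 3
G0 Z9.53
G0 X0.00 Y0.00
G1 X25.28 Y0.00
G1 X25.28 Y4.45
G1 X0.00 Y4.45
G1 X0.00 Y0.00
M2 ; end

The solid is a wedge (ramp): 25.3 × 17.8 mm base, rising to 12.7 mm along the y=0 edge and sloping linearly to z=0 at y=17.8. Slicing at Δz = 3.18 mm — 4 equal slices spanning the solid's height, so layer i sits at z = i·h/4 — gives 3 non-empty perimeters. Each is a 4-segment closed polygon; G0 lifts to the layer z and rapids to the start vertex, then G1 traces the edges. The cross-section shrinks linearly with z (the slice at the apex is degenerate and omitted).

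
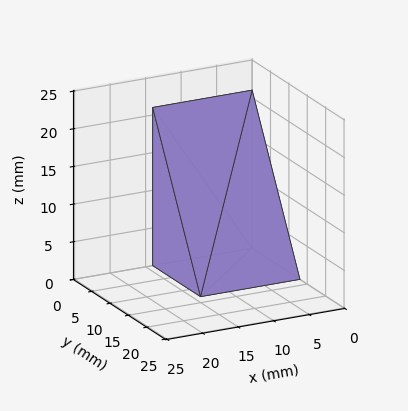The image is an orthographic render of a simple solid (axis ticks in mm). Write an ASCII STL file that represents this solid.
Reading the render: the shape is a wedge (ramp): 14 × 13 mm base, rising to 21 mm along the y=0 edge and sloping linearly to z=0 at y=13 (dimensions read to the nearest mm from the axis ticks). For the STL, each face is triangulated and given an outward normal.

solid part
  facet normal 0.0000 0.0000 -1.0000
    outer loop
      vertex 14.0 13.0 0.0
      vertex 14.0 0.0 0.0
      vertex 0.0 0.0 0.0
    endloop
  endfacet
  facet normal 0.0000 0.0000 -1.0000
    outer loop
      vertex 0.0 13.0 0.0
      vertex 14.0 13.0 0.0
      vertex 0.0 0.0 0.0
    endloop
  endfacet
  facet normal 0.0000 -1.0000 0.0000
    outer loop
      vertex 0.0 0.0 0.0
      vertex 14.0 0.0 0.0
      vertex 14.0 0.0 21.0
    endloop
  endfacet
  facet normal 0.0000 -1.0000 0.0000
    outer loop
      vertex 0.0 0.0 0.0
      vertex 14.0 0.0 21.0
      vertex 0.0 0.0 21.0
    endloop
  endfacet
  facet normal 0.0000 0.8503 0.5264
    outer loop
      vertex 0.0 0.0 21.0
      vertex 14.0 0.0 21.0
      vertex 14.0 13.0 0.0
    endloop
  endfacet
  facet normal 0.0000 0.8503 0.5264
    outer loop
      vertex 0.0 0.0 21.0
      vertex 14.0 13.0 0.0
      vertex 0.0 13.0 0.0
    endloop
  endfacet
  facet normal -1.0000 0.0000 0.0000
    outer loop
      vertex 0.0 0.0 21.0
      vertex 0.0 13.0 0.0
      vertex 0.0 0.0 0.0
    endloop
  endfacet
  facet normal 1.0000 0.0000 0.0000
    outer loop
      vertex 14.0 0.0 0.0
      vertex 14.0 13.0 0.0
      vertex 14.0 0.0 21.0
    endloop
  endfacet
endsolid part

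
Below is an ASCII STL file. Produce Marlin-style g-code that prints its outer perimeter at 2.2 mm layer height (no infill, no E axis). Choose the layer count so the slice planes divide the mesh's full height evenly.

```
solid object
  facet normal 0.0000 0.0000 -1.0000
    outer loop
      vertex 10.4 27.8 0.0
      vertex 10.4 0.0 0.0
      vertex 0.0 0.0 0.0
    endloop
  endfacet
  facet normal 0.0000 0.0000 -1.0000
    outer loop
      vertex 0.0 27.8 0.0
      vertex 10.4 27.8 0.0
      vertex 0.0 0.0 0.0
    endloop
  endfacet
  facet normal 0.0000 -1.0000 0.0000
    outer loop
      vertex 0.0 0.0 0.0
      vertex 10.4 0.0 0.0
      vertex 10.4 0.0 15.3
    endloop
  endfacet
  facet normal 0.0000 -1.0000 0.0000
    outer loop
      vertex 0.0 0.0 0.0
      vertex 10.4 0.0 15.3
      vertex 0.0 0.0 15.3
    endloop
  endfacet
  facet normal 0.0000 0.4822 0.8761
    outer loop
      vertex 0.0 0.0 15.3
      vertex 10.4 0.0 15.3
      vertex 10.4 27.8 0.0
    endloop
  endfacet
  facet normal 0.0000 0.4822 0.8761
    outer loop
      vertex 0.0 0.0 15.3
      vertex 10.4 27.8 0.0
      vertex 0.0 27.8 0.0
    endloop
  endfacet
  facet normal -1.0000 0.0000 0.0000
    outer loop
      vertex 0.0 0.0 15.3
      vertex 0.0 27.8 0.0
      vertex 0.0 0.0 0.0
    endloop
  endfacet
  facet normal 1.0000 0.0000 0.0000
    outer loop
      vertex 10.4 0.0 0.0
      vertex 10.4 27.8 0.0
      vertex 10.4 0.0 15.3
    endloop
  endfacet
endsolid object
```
; perimeter-only toolpath
G21 ; units = mm
G90 ; absolute positioning
G28 ; home
; layer 1
G0 Z2.2
G0 X0.0 Y0.0
G1 X10.4 Y0.0
G1 X10.4 Y23.8
G1 X0.0 Y23.8
G1 X0.0 Y0.0
; layer 2
G0 Z4.4
G0 X0.0 Y0.0
G1 X10.4 Y0.0
G1 X10.4 Y19.9
G1 X0.0 Y19.9
G1 X0.0 Y0.0
; layer 3
G0 Z6.6
G0 X0.0 Y0.0
G1 X10.4 Y0.0
G1 X10.4 Y15.9
G1 X0.0 Y15.9
G1 X0.0 Y0.0
; layer 4
G0 Z8.7
G0 X0.0 Y0.0
G1 X10.4 Y0.0
G1 X10.4 Y11.9
G1 X0.0 Y11.9
G1 X0.0 Y0.0
; layer 5
G0 Z10.9
G0 X0.0 Y0.0
G1 X10.4 Y0.0
G1 X10.4 Y7.9
G1 X0.0 Y7.9
G1 X0.0 Y0.0
; layer 6
G0 Z13.1
G0 X0.0 Y0.0
G1 X10.4 Y0.0
G1 X10.4 Y4.0
G1 X0.0 Y4.0
G1 X0.0 Y0.0
M2 ; end

The solid is a wedge (ramp): 10.4 × 27.8 mm base, rising to 15.3 mm along the y=0 edge and sloping linearly to z=0 at y=27.8. Slicing at Δz = 2.2 mm — 7 equal slices spanning the solid's height, so layer i sits at z = i·h/7 — gives 6 non-empty perimeters. Each is a 4-segment closed polygon; G0 lifts to the layer z and rapids to the start vertex, then G1 traces the edges. The cross-section shrinks linearly with z (the slice at the apex is degenerate and omitted).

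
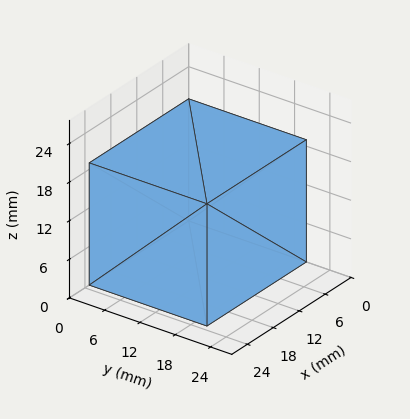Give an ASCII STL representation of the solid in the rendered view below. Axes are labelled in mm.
Reading the render: the shape is a rectangular box, roughly 23 × 20 mm footprint and 19 mm tall (dimensions read to the nearest mm from the axis ticks). For the STL, each face is triangulated and given an outward normal.

solid part
  facet normal 0.0000 0.0000 -1.0000
    outer loop
      vertex 23.000 20.000 0.000
      vertex 23.000 0.000 0.000
      vertex 0.000 0.000 0.000
    endloop
  endfacet
  facet normal 0.0000 0.0000 -1.0000
    outer loop
      vertex 0.000 20.000 0.000
      vertex 23.000 20.000 0.000
      vertex 0.000 0.000 0.000
    endloop
  endfacet
  facet normal 0.0000 0.0000 1.0000
    outer loop
      vertex 0.000 0.000 19.000
      vertex 23.000 0.000 19.000
      vertex 23.000 20.000 19.000
    endloop
  endfacet
  facet normal 0.0000 0.0000 1.0000
    outer loop
      vertex 0.000 0.000 19.000
      vertex 23.000 20.000 19.000
      vertex 0.000 20.000 19.000
    endloop
  endfacet
  facet normal 0.0000 -1.0000 0.0000
    outer loop
      vertex 0.000 0.000 0.000
      vertex 23.000 0.000 0.000
      vertex 23.000 0.000 19.000
    endloop
  endfacet
  facet normal 0.0000 -1.0000 0.0000
    outer loop
      vertex 0.000 0.000 0.000
      vertex 23.000 0.000 19.000
      vertex 0.000 0.000 19.000
    endloop
  endfacet
  facet normal 0.0000 1.0000 0.0000
    outer loop
      vertex 23.000 20.000 19.000
      vertex 23.000 20.000 0.000
      vertex 0.000 20.000 0.000
    endloop
  endfacet
  facet normal 0.0000 1.0000 0.0000
    outer loop
      vertex 0.000 20.000 19.000
      vertex 23.000 20.000 19.000
      vertex 0.000 20.000 0.000
    endloop
  endfacet
  facet normal -1.0000 0.0000 0.0000
    outer loop
      vertex 0.000 20.000 19.000
      vertex 0.000 20.000 0.000
      vertex 0.000 0.000 0.000
    endloop
  endfacet
  facet normal -1.0000 0.0000 0.0000
    outer loop
      vertex 0.000 0.000 19.000
      vertex 0.000 20.000 19.000
      vertex 0.000 0.000 0.000
    endloop
  endfacet
  facet normal 1.0000 0.0000 0.0000
    outer loop
      vertex 23.000 0.000 0.000
      vertex 23.000 20.000 0.000
      vertex 23.000 20.000 19.000
    endloop
  endfacet
  facet normal 1.0000 0.0000 0.0000
    outer loop
      vertex 23.000 0.000 0.000
      vertex 23.000 20.000 19.000
      vertex 23.000 0.000 19.000
    endloop
  endfacet
endsolid part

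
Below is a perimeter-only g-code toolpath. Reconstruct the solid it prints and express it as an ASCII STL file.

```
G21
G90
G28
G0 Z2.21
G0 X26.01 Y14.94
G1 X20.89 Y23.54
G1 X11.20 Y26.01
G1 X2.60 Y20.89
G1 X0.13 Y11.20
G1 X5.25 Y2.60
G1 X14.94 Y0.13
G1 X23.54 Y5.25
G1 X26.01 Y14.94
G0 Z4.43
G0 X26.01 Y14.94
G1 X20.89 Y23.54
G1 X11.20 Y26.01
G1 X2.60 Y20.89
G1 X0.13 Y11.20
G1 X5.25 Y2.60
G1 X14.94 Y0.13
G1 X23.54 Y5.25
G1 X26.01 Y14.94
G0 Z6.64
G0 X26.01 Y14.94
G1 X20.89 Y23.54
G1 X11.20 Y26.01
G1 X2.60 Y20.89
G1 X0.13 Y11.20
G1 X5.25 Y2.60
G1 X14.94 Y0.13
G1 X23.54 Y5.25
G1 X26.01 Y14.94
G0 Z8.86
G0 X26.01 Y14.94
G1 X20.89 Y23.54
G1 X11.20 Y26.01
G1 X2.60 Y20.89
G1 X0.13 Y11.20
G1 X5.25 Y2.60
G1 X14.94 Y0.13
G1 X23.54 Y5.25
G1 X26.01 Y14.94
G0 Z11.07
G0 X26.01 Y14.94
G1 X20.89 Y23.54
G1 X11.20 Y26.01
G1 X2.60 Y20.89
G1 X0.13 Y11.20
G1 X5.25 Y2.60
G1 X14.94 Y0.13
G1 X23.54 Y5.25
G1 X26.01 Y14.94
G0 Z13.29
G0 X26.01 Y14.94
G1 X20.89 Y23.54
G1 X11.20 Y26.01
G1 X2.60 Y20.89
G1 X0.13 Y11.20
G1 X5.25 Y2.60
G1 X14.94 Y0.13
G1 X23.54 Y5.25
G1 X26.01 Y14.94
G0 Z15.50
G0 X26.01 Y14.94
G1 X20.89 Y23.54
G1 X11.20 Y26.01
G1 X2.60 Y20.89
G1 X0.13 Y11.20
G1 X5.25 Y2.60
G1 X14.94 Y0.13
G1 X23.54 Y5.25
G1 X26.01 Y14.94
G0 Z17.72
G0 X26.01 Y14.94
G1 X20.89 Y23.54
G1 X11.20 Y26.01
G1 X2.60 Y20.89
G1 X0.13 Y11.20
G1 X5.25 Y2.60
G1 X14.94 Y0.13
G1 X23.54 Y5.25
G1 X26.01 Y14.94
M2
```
solid part
  facet normal 0.0000 0.0000 -1.0000
    outer loop
      vertex 11.20 26.01 0.00
      vertex 20.89 23.54 0.00
      vertex 26.01 14.94 0.00
    endloop
  endfacet
  facet normal 0.0000 0.0000 -1.0000
    outer loop
      vertex 2.60 20.89 0.00
      vertex 11.20 26.01 0.00
      vertex 26.01 14.94 0.00
    endloop
  endfacet
  facet normal 0.0000 0.0000 -1.0000
    outer loop
      vertex 0.13 11.20 0.00
      vertex 2.60 20.89 0.00
      vertex 26.01 14.94 0.00
    endloop
  endfacet
  facet normal 0.0000 0.0000 -1.0000
    outer loop
      vertex 5.25 2.60 0.00
      vertex 0.13 11.20 0.00
      vertex 26.01 14.94 0.00
    endloop
  endfacet
  facet normal 0.0000 0.0000 -1.0000
    outer loop
      vertex 14.94 0.13 0.00
      vertex 5.25 2.60 0.00
      vertex 26.01 14.94 0.00
    endloop
  endfacet
  facet normal 0.0000 0.0000 -1.0000
    outer loop
      vertex 23.54 5.25 0.00
      vertex 14.94 0.13 0.00
      vertex 26.01 14.94 0.00
    endloop
  endfacet
  facet normal 0.0000 0.0000 1.0000
    outer loop
      vertex 26.01 14.94 17.72
      vertex 20.89 23.54 17.72
      vertex 11.20 26.01 17.72
    endloop
  endfacet
  facet normal 0.0000 0.0000 1.0000
    outer loop
      vertex 26.01 14.94 17.72
      vertex 11.20 26.01 17.72
      vertex 2.60 20.89 17.72
    endloop
  endfacet
  facet normal 0.0000 0.0000 1.0000
    outer loop
      vertex 26.01 14.94 17.72
      vertex 2.60 20.89 17.72
      vertex 0.13 11.20 17.72
    endloop
  endfacet
  facet normal 0.0000 0.0000 1.0000
    outer loop
      vertex 26.01 14.94 17.72
      vertex 0.13 11.20 17.72
      vertex 5.25 2.60 17.72
    endloop
  endfacet
  facet normal 0.0000 0.0000 1.0000
    outer loop
      vertex 26.01 14.94 17.72
      vertex 5.25 2.60 17.72
      vertex 14.94 0.13 17.72
    endloop
  endfacet
  facet normal 0.0000 0.0000 1.0000
    outer loop
      vertex 26.01 14.94 17.72
      vertex 14.94 0.13 17.72
      vertex 23.54 5.25 17.72
    endloop
  endfacet
  facet normal 0.8593 0.5116 0.0000
    outer loop
      vertex 26.01 14.94 0.00
      vertex 20.89 23.54 0.00
      vertex 20.89 23.54 17.72
    endloop
  endfacet
  facet normal 0.8593 0.5116 0.0000
    outer loop
      vertex 26.01 14.94 0.00
      vertex 20.89 23.54 17.72
      vertex 26.01 14.94 17.72
    endloop
  endfacet
  facet normal 0.2470 0.9690 0.0000
    outer loop
      vertex 20.89 23.54 0.00
      vertex 11.20 26.01 0.00
      vertex 11.20 26.01 17.72
    endloop
  endfacet
  facet normal 0.2470 0.9690 0.0000
    outer loop
      vertex 20.89 23.54 0.00
      vertex 11.20 26.01 17.72
      vertex 20.89 23.54 17.72
    endloop
  endfacet
  facet normal -0.5116 0.8593 0.0000
    outer loop
      vertex 11.20 26.01 0.00
      vertex 2.60 20.89 0.00
      vertex 2.60 20.89 17.72
    endloop
  endfacet
  facet normal -0.5116 0.8593 0.0000
    outer loop
      vertex 11.20 26.01 0.00
      vertex 2.60 20.89 17.72
      vertex 11.20 26.01 17.72
    endloop
  endfacet
  facet normal -0.9690 0.2470 0.0000
    outer loop
      vertex 2.60 20.89 0.00
      vertex 0.13 11.20 0.00
      vertex 0.13 11.20 17.72
    endloop
  endfacet
  facet normal -0.9690 0.2470 0.0000
    outer loop
      vertex 2.60 20.89 0.00
      vertex 0.13 11.20 17.72
      vertex 2.60 20.89 17.72
    endloop
  endfacet
  facet normal -0.8593 -0.5116 0.0000
    outer loop
      vertex 0.13 11.20 0.00
      vertex 5.25 2.60 0.00
      vertex 5.25 2.60 17.72
    endloop
  endfacet
  facet normal -0.8593 -0.5116 0.0000
    outer loop
      vertex 0.13 11.20 0.00
      vertex 5.25 2.60 17.72
      vertex 0.13 11.20 17.72
    endloop
  endfacet
  facet normal -0.2470 -0.9690 0.0000
    outer loop
      vertex 5.25 2.60 0.00
      vertex 14.94 0.13 0.00
      vertex 14.94 0.13 17.72
    endloop
  endfacet
  facet normal -0.2470 -0.9690 0.0000
    outer loop
      vertex 5.25 2.60 0.00
      vertex 14.94 0.13 17.72
      vertex 5.25 2.60 17.72
    endloop
  endfacet
  facet normal 0.5116 -0.8593 0.0000
    outer loop
      vertex 14.94 0.13 0.00
      vertex 23.54 5.25 0.00
      vertex 23.54 5.25 17.72
    endloop
  endfacet
  facet normal 0.5116 -0.8593 0.0000
    outer loop
      vertex 14.94 0.13 0.00
      vertex 23.54 5.25 17.72
      vertex 14.94 0.13 17.72
    endloop
  endfacet
  facet normal 0.9690 -0.2470 0.0000
    outer loop
      vertex 23.54 5.25 0.00
      vertex 26.01 14.94 0.00
      vertex 26.01 14.94 17.72
    endloop
  endfacet
  facet normal 0.9690 -0.2470 0.0000
    outer loop
      vertex 23.54 5.25 0.00
      vertex 26.01 14.94 17.72
      vertex 23.54 5.25 17.72
    endloop
  endfacet
endsolid part

The G0 Z moves step by Δz≈2.21 mm. Every layer's G1 loop is the same polygon, so the solid is a straight extrusion of it from z=0 to z≈17.7. Closing with flat bottom and top caps and triangulating gives 28 facets — a regular 8-sided prism (a cylinder approximated with 8 flat sides), circumscribed radius ≈ 13.1 mm, height ≈ 17.7 mm.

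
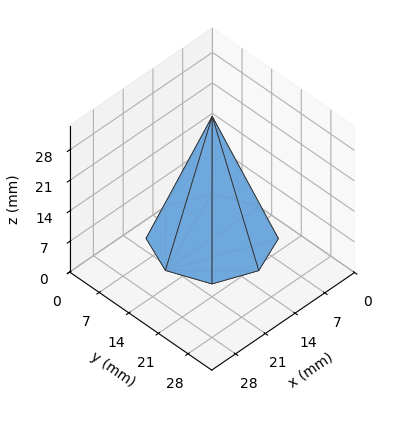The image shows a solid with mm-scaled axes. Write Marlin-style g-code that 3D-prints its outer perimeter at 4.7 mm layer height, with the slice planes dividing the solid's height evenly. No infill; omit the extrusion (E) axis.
Reading the render: the shape is a regular 8-sided pyramid, base circumscribed radius ≈ 11 mm, apex at z ≈ 28 mm (dimensions read to the nearest mm from the axis ticks). For the g-code, the solid's height is divided into equal slices at the stated Δz and each level perimeter traced with G1 moves after a G0 lift.

; perimeter-only toolpath
G21 ; units = mm
G90 ; absolute positioning
G28 ; home
; layer 1
G0 Z4.7
G0 X20.2 Y11.0
G1 X17.5 Y17.5
G1 X11.0 Y20.2
G1 X4.5 Y17.5
G1 X1.8 Y11.0
G1 X4.5 Y4.5
G1 X11.0 Y1.8
G1 X17.5 Y4.5
G1 X20.2 Y11.0
; layer 2
G0 Z9.3
G0 X18.3 Y11.0
G1 X16.2 Y16.2
G1 X11.0 Y18.3
G1 X5.8 Y16.2
G1 X3.7 Y11.0
G1 X5.8 Y5.8
G1 X11.0 Y3.7
G1 X16.2 Y5.8
G1 X18.3 Y11.0
; layer 3
G0 Z14.0
G0 X16.5 Y11.0
G1 X14.9 Y14.9
G1 X11.0 Y16.5
G1 X7.1 Y14.9
G1 X5.5 Y11.0
G1 X7.1 Y7.1
G1 X11.0 Y5.5
G1 X14.9 Y7.1
G1 X16.5 Y11.0
; layer 4
G0 Z18.7
G0 X14.7 Y11.0
G1 X13.6 Y13.6
G1 X11.0 Y14.7
G1 X8.4 Y13.6
G1 X7.3 Y11.0
G1 X8.4 Y8.4
G1 X11.0 Y7.3
G1 X13.6 Y8.4
G1 X14.7 Y11.0
; layer 5
G0 Z23.3
G0 X12.8 Y11.0
G1 X12.3 Y12.3
G1 X11.0 Y12.8
G1 X9.7 Y12.3
G1 X9.2 Y11.0
G1 X9.7 Y9.7
G1 X11.0 Y9.2
G1 X12.3 Y9.7
G1 X12.8 Y11.0
M2 ; end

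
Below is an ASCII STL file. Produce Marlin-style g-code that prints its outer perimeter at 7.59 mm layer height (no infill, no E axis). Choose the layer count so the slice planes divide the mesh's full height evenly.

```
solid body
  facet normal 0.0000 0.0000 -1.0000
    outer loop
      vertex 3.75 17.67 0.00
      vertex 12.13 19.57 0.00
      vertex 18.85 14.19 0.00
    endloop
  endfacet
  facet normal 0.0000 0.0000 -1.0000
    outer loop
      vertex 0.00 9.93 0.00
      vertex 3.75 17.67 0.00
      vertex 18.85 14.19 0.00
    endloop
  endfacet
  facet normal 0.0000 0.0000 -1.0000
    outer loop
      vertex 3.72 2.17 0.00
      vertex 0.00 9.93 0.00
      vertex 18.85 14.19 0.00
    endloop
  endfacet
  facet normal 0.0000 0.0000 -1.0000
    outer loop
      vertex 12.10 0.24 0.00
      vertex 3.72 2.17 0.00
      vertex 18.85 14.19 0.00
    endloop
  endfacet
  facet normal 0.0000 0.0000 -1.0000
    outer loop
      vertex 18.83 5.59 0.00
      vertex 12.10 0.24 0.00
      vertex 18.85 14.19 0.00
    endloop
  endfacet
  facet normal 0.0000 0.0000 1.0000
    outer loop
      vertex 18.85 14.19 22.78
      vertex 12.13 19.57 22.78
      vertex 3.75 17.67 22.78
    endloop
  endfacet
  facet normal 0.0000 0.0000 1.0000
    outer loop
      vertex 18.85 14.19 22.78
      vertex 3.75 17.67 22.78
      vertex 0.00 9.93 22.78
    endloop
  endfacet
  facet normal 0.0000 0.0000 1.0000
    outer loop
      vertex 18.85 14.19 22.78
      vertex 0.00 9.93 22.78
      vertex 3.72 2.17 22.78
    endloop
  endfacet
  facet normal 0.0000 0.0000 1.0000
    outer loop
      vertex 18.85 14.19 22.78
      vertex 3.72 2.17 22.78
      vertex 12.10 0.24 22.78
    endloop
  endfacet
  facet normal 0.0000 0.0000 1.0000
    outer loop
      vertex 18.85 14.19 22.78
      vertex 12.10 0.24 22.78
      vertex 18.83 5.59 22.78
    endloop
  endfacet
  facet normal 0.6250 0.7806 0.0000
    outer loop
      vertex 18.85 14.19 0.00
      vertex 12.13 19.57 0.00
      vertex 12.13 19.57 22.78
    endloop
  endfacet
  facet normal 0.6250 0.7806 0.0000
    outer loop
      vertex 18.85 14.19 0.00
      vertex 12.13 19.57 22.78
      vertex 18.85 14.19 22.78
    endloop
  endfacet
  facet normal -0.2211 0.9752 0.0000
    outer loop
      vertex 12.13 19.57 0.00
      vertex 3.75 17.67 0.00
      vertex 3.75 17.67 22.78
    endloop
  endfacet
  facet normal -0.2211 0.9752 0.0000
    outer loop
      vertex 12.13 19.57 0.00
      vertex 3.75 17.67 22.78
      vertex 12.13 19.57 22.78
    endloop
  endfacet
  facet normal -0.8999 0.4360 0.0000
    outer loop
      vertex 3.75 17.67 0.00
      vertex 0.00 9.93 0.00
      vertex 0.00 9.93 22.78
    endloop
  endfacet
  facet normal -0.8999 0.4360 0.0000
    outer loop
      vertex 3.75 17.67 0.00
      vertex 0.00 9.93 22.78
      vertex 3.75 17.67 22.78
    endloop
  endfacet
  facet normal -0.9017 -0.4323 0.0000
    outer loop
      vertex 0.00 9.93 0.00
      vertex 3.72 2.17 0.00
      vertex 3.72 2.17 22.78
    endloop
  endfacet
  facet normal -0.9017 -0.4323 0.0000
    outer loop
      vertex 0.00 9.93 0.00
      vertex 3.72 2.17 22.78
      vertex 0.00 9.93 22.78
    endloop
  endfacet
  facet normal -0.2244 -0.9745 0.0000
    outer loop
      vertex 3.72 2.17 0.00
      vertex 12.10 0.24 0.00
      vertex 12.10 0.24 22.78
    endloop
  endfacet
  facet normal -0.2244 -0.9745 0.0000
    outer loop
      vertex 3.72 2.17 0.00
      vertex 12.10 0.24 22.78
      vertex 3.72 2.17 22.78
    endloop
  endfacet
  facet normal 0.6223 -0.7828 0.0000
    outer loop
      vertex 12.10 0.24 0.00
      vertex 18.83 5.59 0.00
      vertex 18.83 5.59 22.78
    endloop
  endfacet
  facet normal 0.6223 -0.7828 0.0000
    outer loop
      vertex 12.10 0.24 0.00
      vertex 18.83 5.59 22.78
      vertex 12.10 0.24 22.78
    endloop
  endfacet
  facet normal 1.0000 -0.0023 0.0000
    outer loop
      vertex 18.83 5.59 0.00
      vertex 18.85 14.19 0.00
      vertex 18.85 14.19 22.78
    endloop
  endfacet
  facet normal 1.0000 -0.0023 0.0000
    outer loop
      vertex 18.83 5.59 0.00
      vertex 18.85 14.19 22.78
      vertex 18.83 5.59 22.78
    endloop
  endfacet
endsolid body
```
; perimeter-only toolpath
G21 ; units = mm
G90 ; absolute positioning
G28 ; home
; layer 1
G0 Z7.59
G0 X18.85 Y14.19
G1 X12.13 Y19.57
G1 X3.75 Y17.67
G1 X0.00 Y9.93
G1 X3.72 Y2.17
G1 X12.10 Y0.24
G1 X18.83 Y5.59
G1 X18.85 Y14.19
; layer 2
G0 Z15.19
G0 X18.85 Y14.19
G1 X12.13 Y19.57
G1 X3.75 Y17.67
G1 X0.00 Y9.93
G1 X3.72 Y2.17
G1 X12.10 Y0.24
G1 X18.83 Y5.59
G1 X18.85 Y14.19
; layer 3
G0 Z22.78
G0 X18.85 Y14.19
G1 X12.13 Y19.57
G1 X3.75 Y17.67
G1 X0.00 Y9.93
G1 X3.72 Y2.17
G1 X12.10 Y0.24
G1 X18.83 Y5.59
G1 X18.85 Y14.19
M2 ; end

The solid is a regular 7-sided prism (a cylinder approximated with 7 flat sides), circumscribed radius ≈ 9.91 mm, height ≈ 22.8 mm. Slicing at Δz = 7.59 mm — 3 equal slices spanning the solid's height, so layer i sits at z = i·h/3 — gives 3 non-empty perimeters. Each is a 7-segment closed polygon; G0 lifts to the layer z and rapids to the start vertex, then G1 traces the edges.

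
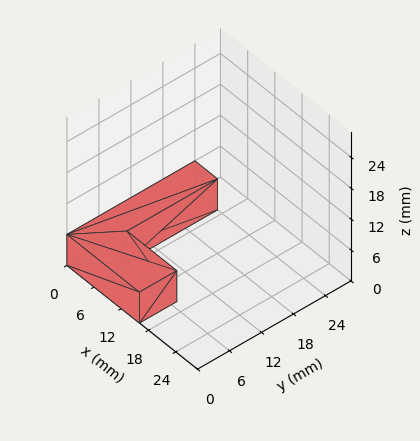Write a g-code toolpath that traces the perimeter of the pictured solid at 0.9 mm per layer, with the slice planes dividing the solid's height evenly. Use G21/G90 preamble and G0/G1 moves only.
Reading the render: the shape is an L-shaped prism: outer 16 × 24 mm, arm thicknesses ≈ 7 mm (horizontal) and 5 mm (vertical), extruded 6 mm in z (dimensions read to the nearest mm from the axis ticks). For the g-code, the solid's height is divided into equal slices at the stated Δz and each level perimeter traced with G1 moves after a G0 lift.

; perimeter-only toolpath
G21 ; units = mm
G90 ; absolute positioning
G28 ; home
; layer 1
G0 Z0.9
G0 X0.0 Y0.0
G1 X16.0 Y0.0
G1 X16.0 Y7.0
G1 X5.0 Y7.0
G1 X5.0 Y24.0
G1 X0.0 Y24.0
G1 X0.0 Y0.0
; layer 2
G0 Z1.7
G0 X0.0 Y0.0
G1 X16.0 Y0.0
G1 X16.0 Y7.0
G1 X5.0 Y7.0
G1 X5.0 Y24.0
G1 X0.0 Y24.0
G1 X0.0 Y0.0
; layer 3
G0 Z2.6
G0 X0.0 Y0.0
G1 X16.0 Y0.0
G1 X16.0 Y7.0
G1 X5.0 Y7.0
G1 X5.0 Y24.0
G1 X0.0 Y24.0
G1 X0.0 Y0.0
; layer 4
G0 Z3.4
G0 X0.0 Y0.0
G1 X16.0 Y0.0
G1 X16.0 Y7.0
G1 X5.0 Y7.0
G1 X5.0 Y24.0
G1 X0.0 Y24.0
G1 X0.0 Y0.0
; layer 5
G0 Z4.3
G0 X0.0 Y0.0
G1 X16.0 Y0.0
G1 X16.0 Y7.0
G1 X5.0 Y7.0
G1 X5.0 Y24.0
G1 X0.0 Y24.0
G1 X0.0 Y0.0
; layer 6
G0 Z5.1
G0 X0.0 Y0.0
G1 X16.0 Y0.0
G1 X16.0 Y7.0
G1 X5.0 Y7.0
G1 X5.0 Y24.0
G1 X0.0 Y24.0
G1 X0.0 Y0.0
; layer 7
G0 Z6.0
G0 X0.0 Y0.0
G1 X16.0 Y0.0
G1 X16.0 Y7.0
G1 X5.0 Y7.0
G1 X5.0 Y24.0
G1 X0.0 Y24.0
G1 X0.0 Y0.0
M2 ; end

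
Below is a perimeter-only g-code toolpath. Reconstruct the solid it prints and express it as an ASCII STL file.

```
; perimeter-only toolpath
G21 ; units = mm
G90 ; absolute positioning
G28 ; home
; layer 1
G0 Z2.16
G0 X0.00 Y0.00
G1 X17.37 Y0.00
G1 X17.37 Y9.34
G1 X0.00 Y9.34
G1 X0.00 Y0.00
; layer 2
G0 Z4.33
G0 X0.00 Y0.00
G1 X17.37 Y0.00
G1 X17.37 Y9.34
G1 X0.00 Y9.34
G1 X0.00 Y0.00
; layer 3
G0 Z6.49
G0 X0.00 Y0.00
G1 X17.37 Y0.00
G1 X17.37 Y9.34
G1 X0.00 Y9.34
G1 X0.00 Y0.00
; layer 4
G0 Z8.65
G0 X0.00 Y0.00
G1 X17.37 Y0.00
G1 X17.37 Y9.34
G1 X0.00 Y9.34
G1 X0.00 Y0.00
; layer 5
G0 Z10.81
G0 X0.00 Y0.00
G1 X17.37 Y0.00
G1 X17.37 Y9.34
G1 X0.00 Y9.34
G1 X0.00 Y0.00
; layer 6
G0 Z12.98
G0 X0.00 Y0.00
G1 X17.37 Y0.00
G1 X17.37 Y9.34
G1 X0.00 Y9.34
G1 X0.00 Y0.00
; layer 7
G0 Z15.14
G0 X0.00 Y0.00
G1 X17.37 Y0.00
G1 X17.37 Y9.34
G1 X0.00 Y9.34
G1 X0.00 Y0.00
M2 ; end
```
solid part
  facet normal 0.0000 0.0000 -1.0000
    outer loop
      vertex 17.37 9.34 0.00
      vertex 17.37 0.00 0.00
      vertex 0.00 0.00 0.00
    endloop
  endfacet
  facet normal 0.0000 0.0000 -1.0000
    outer loop
      vertex 0.00 9.34 0.00
      vertex 17.37 9.34 0.00
      vertex 0.00 0.00 0.00
    endloop
  endfacet
  facet normal 0.0000 0.0000 1.0000
    outer loop
      vertex 0.00 0.00 15.14
      vertex 17.37 0.00 15.14
      vertex 17.37 9.34 15.14
    endloop
  endfacet
  facet normal 0.0000 0.0000 1.0000
    outer loop
      vertex 0.00 0.00 15.14
      vertex 17.37 9.34 15.14
      vertex 0.00 9.34 15.14
    endloop
  endfacet
  facet normal 0.0000 -1.0000 0.0000
    outer loop
      vertex 0.00 0.00 0.00
      vertex 17.37 0.00 0.00
      vertex 17.37 0.00 15.14
    endloop
  endfacet
  facet normal 0.0000 -1.0000 0.0000
    outer loop
      vertex 0.00 0.00 0.00
      vertex 17.37 0.00 15.14
      vertex 0.00 0.00 15.14
    endloop
  endfacet
  facet normal 0.0000 1.0000 0.0000
    outer loop
      vertex 17.37 9.34 15.14
      vertex 17.37 9.34 0.00
      vertex 0.00 9.34 0.00
    endloop
  endfacet
  facet normal 0.0000 1.0000 0.0000
    outer loop
      vertex 0.00 9.34 15.14
      vertex 17.37 9.34 15.14
      vertex 0.00 9.34 0.00
    endloop
  endfacet
  facet normal -1.0000 0.0000 0.0000
    outer loop
      vertex 0.00 9.34 15.14
      vertex 0.00 9.34 0.00
      vertex 0.00 0.00 0.00
    endloop
  endfacet
  facet normal -1.0000 0.0000 0.0000
    outer loop
      vertex 0.00 0.00 15.14
      vertex 0.00 9.34 15.14
      vertex 0.00 0.00 0.00
    endloop
  endfacet
  facet normal 1.0000 0.0000 0.0000
    outer loop
      vertex 17.37 0.00 0.00
      vertex 17.37 9.34 0.00
      vertex 17.37 9.34 15.14
    endloop
  endfacet
  facet normal 1.0000 0.0000 0.0000
    outer loop
      vertex 17.37 0.00 0.00
      vertex 17.37 9.34 15.14
      vertex 17.37 0.00 15.14
    endloop
  endfacet
endsolid part

The G0 Z moves step by Δz≈2.16 mm. Every layer's G1 loop is the same polygon, so the solid is a straight extrusion of it from z=0 to z≈15.1. Closing with flat bottom and top caps and triangulating gives 12 facets — a rectangular box, roughly 17.4 × 9.34 mm footprint and 15.1 mm tall.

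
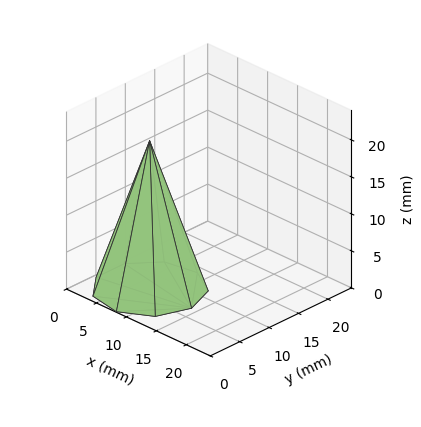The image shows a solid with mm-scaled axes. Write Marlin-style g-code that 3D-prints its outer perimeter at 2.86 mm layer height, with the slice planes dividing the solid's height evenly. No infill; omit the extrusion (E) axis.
Reading the render: the shape is a regular 9-sided pyramid, base circumscribed radius ≈ 7 mm, apex at z ≈ 20 mm (dimensions read to the nearest mm from the axis ticks). For the g-code, the solid's height is divided into equal slices at the stated Δz and each level perimeter traced with G1 moves after a G0 lift.

; perimeter-only toolpath
G21 ; units = mm
G90 ; absolute positioning
G28 ; home
; layer 1
G0 Z2.86
G0 X13.00 Y7.00
G1 X11.59 Y10.86
G1 X8.05 Y12.91
G1 X4.00 Y12.19
G1 X1.36 Y9.05
G1 X1.36 Y4.95
G1 X4.00 Y1.81
G1 X8.05 Y1.09
G1 X11.59 Y3.14
G1 X13.00 Y7.00
; layer 2
G0 Z5.71
G0 X12.00 Y7.00
G1 X10.83 Y10.21
G1 X7.87 Y11.92
G1 X4.50 Y11.33
G1 X2.30 Y8.71
G1 X2.30 Y5.29
G1 X4.50 Y2.67
G1 X7.87 Y2.08
G1 X10.83 Y3.79
G1 X12.00 Y7.00
; layer 3
G0 Z8.57
G0 X11.00 Y7.00
G1 X10.06 Y9.57
G1 X7.70 Y10.94
G1 X5.00 Y10.46
G1 X3.24 Y8.37
G1 X3.24 Y5.63
G1 X5.00 Y3.54
G1 X7.70 Y3.06
G1 X10.06 Y4.43
G1 X11.00 Y7.00
; layer 4
G0 Z11.43
G0 X10.00 Y7.00
G1 X9.30 Y8.93
G1 X7.52 Y9.95
G1 X5.50 Y9.60
G1 X4.18 Y8.02
G1 X4.18 Y5.98
G1 X5.50 Y4.40
G1 X7.52 Y4.05
G1 X9.30 Y5.07
G1 X10.00 Y7.00
; layer 5
G0 Z14.29
G0 X9.00 Y7.00
G1 X8.53 Y8.29
G1 X7.35 Y8.97
G1 X6.00 Y8.73
G1 X5.12 Y7.68
G1 X5.12 Y6.32
G1 X6.00 Y5.27
G1 X7.35 Y5.03
G1 X8.53 Y5.71
G1 X9.00 Y7.00
; layer 6
G0 Z17.14
G0 X8.00 Y7.00
G1 X7.77 Y7.64
G1 X7.17 Y7.98
G1 X6.50 Y7.87
G1 X6.06 Y7.34
G1 X6.06 Y6.66
G1 X6.50 Y6.13
G1 X7.17 Y6.02
G1 X7.77 Y6.36
G1 X8.00 Y7.00
M2 ; end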